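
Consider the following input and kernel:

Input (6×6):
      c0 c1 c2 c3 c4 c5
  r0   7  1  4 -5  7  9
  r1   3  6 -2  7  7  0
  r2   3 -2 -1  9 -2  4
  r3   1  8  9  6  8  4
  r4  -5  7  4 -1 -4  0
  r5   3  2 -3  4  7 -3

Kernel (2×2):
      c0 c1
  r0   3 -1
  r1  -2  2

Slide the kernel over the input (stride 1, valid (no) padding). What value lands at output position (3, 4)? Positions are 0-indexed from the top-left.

28

The receptive field on the input at this output position is [8 4 / -4 0]. Elementwise product with the kernel and sum: 8·3 + 4·-1 + -4·-2 + 0·2.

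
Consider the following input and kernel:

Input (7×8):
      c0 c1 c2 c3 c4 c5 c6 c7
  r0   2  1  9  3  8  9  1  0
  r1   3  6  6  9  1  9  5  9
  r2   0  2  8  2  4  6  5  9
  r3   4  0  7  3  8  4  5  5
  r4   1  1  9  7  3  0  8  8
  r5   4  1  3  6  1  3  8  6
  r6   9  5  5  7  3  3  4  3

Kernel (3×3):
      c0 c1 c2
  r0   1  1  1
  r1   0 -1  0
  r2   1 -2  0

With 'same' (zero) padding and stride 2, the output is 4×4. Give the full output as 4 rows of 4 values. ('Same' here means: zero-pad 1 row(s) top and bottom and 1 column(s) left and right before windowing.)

-8 -15 -1 -2
1 -1 2 12
-5 -4 16 -7
-4 5 7 13

Output[0,0]: The receptive field on the zero-padded input at this output position is [0 0 0 / 0 2 1 / 0 3 6]. Elementwise product with the kernel and sum: 0·1 + 0·1 + 0·1 + 2·-1 + 0·1 + 3·-2.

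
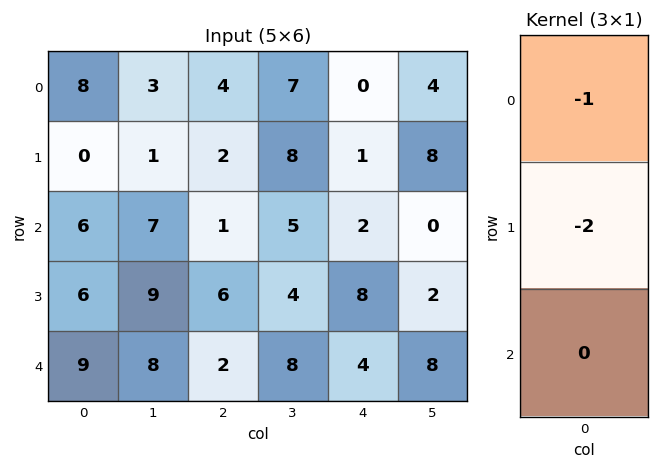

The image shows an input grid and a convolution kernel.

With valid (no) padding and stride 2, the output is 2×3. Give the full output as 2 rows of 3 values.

Output[0,0]: The receptive field on the input at this output position is [8 / 0 / 6]. Elementwise product with the kernel and sum: 8·-1 + 0·-2.
Output[0,1]: The receptive field on the input at this output position is [4 / 2 / 1]. Elementwise product with the kernel and sum: 4·-1 + 2·-2.

-8 -8 -2
-18 -13 -18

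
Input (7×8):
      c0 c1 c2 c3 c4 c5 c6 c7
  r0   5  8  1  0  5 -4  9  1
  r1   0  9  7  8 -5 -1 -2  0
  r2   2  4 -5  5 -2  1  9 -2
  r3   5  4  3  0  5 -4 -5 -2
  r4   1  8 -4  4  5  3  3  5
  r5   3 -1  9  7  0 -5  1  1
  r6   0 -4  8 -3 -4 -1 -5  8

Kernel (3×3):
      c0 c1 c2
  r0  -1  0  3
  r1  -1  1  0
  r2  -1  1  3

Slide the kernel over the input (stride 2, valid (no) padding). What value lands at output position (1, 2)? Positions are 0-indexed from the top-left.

The receptive field on the input at this output position is [-2 1 9 / 5 -4 -5 / 5 3 3]. Elementwise product with the kernel and sum: -2·-1 + 9·3 + 5·-1 + -4·1 + 5·-1 + 3·1 + 3·3.

27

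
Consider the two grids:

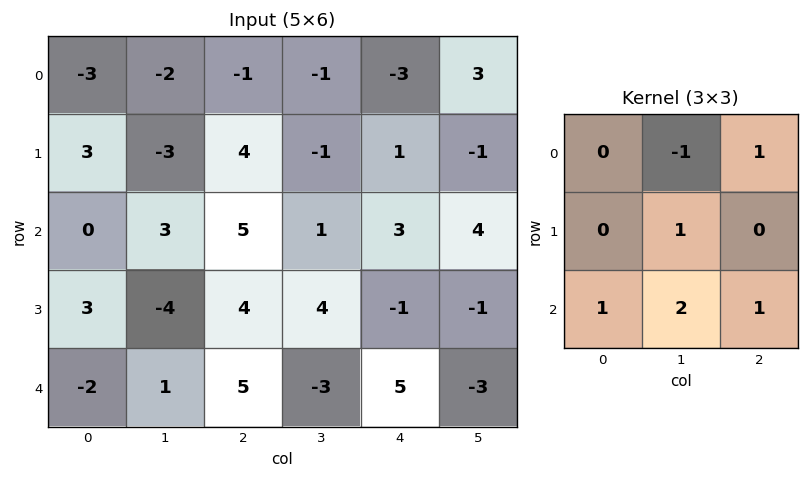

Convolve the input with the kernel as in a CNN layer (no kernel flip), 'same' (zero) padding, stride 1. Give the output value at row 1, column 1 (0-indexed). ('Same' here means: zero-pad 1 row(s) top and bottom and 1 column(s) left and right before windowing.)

The receptive field on the zero-padded input at this output position is [-3 -2 -1 / 3 -3 4 / 0 3 5]. Elementwise product with the kernel and sum: -2·-1 + -1·1 + -3·1 + 0·1 + 3·2 + 5·1.

9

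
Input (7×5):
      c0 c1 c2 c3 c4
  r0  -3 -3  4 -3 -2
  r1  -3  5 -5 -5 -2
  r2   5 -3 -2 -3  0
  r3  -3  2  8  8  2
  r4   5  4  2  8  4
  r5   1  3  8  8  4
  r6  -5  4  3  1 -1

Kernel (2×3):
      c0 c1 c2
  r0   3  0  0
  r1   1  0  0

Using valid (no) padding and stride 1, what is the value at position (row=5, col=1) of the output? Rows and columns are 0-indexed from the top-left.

13

The receptive field on the input at this output position is [3 8 8 / 4 3 1]. Elementwise product with the kernel and sum: 3·3 + 4·1.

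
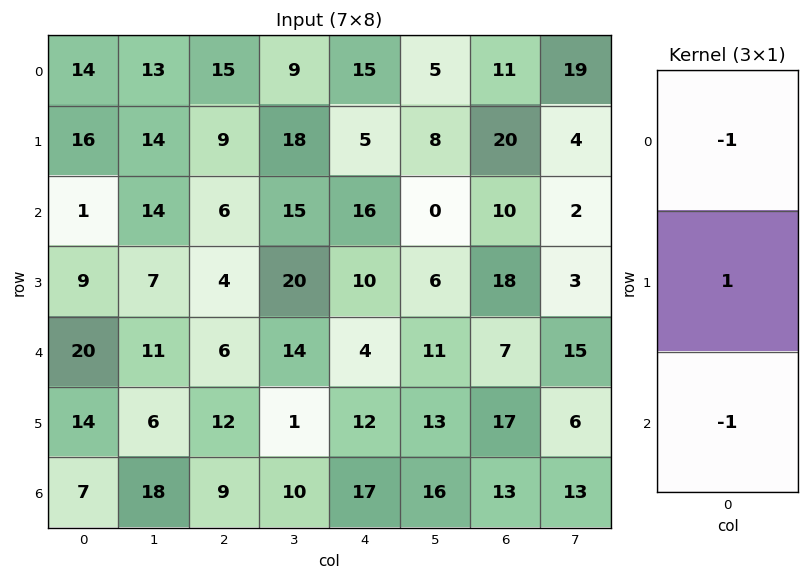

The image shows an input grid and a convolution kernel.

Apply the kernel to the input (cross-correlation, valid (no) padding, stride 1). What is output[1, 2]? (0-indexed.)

-7

The receptive field on the input at this output position is [9 / 6 / 4]. Elementwise product with the kernel and sum: 9·-1 + 6·1 + 4·-1.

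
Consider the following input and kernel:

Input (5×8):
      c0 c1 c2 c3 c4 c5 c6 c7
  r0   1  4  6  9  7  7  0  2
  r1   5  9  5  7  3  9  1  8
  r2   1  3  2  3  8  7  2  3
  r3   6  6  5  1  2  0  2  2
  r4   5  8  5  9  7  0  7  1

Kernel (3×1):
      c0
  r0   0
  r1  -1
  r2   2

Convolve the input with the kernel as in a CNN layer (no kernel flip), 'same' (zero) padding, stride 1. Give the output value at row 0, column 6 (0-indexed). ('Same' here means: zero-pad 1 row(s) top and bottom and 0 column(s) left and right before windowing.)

The receptive field on the zero-padded input at this output position is [0 / 0 / 1]. Elementwise product with the kernel and sum: 0·-1 + 1·2.

2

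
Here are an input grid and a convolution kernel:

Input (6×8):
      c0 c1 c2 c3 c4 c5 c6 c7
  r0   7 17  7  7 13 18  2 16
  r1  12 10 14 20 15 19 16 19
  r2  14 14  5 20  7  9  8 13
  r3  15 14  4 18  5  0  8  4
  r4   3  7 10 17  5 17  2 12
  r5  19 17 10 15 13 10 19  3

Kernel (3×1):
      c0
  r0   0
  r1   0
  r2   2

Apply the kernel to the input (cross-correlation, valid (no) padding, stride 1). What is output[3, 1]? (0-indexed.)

34

The receptive field on the input at this output position is [14 / 7 / 17]. Elementwise product with the kernel and sum: 17·2.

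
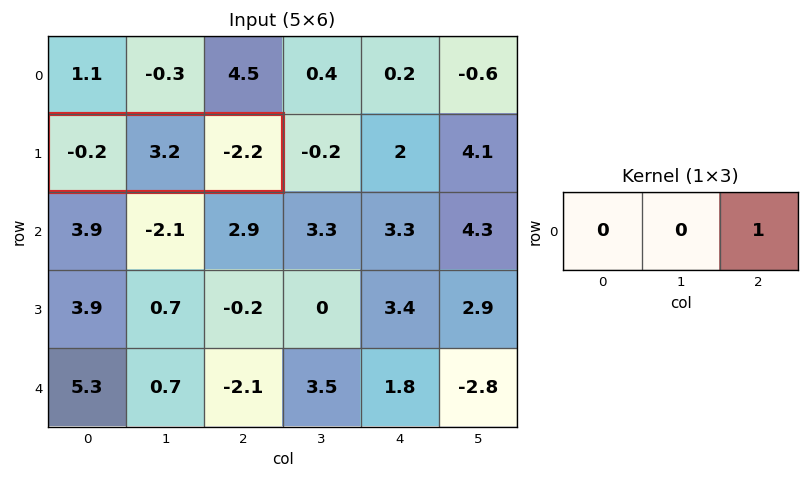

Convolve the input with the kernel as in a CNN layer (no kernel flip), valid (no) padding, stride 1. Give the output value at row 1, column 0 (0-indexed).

The receptive field on the input at this output position is [-0.2 3.2 -2.2]. Elementwise product with the kernel and sum: -2.2·1.

-2.2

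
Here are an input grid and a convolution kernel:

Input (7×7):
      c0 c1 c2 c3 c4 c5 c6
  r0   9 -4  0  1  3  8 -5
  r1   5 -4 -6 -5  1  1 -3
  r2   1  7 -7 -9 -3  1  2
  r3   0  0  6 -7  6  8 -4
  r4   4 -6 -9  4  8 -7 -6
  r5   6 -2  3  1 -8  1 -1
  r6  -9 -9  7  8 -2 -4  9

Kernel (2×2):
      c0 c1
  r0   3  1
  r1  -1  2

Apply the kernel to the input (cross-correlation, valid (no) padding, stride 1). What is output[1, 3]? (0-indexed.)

-11

The receptive field on the input at this output position is [-5 1 / -9 -3]. Elementwise product with the kernel and sum: -5·3 + 1·1 + -9·-1 + -3·2.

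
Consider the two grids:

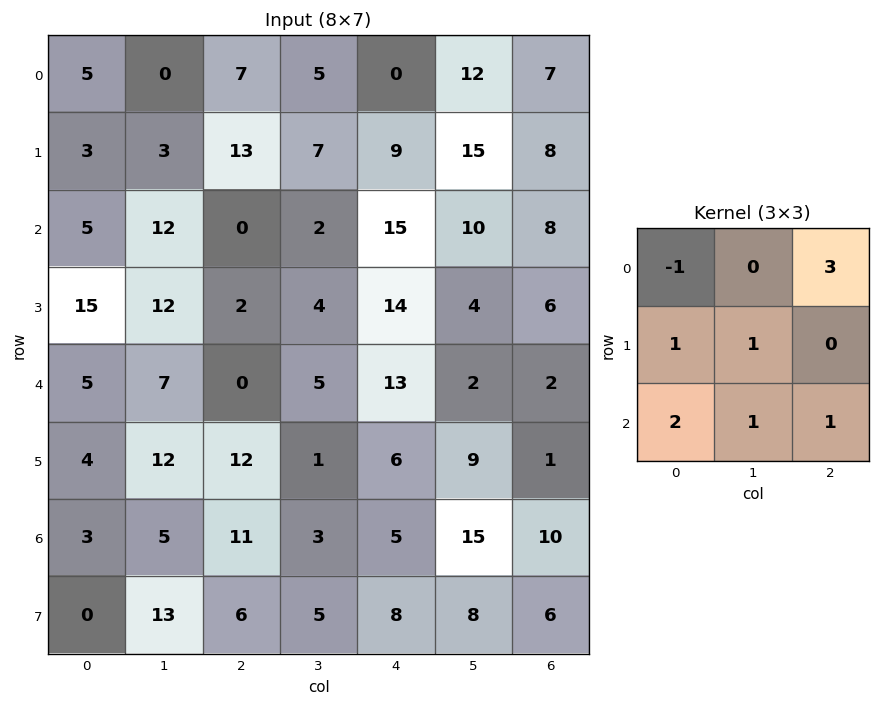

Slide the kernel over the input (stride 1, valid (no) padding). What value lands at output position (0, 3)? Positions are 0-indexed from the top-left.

76

The receptive field on the input at this output position is [5 0 12 / 7 9 15 / 2 15 10]. Elementwise product with the kernel and sum: 5·-1 + 12·3 + 7·1 + 9·1 + 2·2 + 15·1 + 10·1.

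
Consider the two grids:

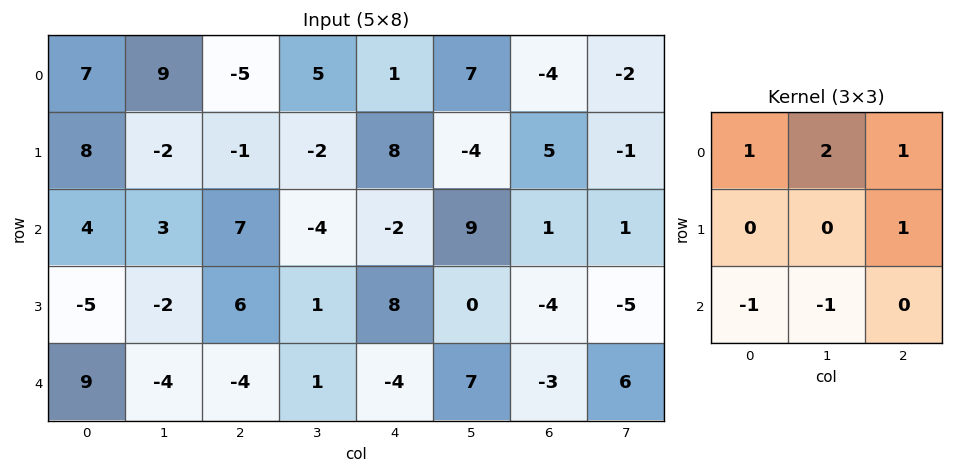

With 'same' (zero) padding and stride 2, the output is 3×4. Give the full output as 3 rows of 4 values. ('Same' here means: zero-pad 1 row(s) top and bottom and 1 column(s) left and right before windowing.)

Output[0,0]: The receptive field on the zero-padded input at this output position is [0 0 0 / 0 7 9 / 0 8 -2]. Elementwise product with the kernel and sum: 0·1 + 0·2 + 0·1 + 9·1 + 0·-1 + 8·-1.
Output[0,1]: The receptive field on the zero-padded input at this output position is [0 0 0 / 9 -5 5 / -2 -1 -2]. Elementwise product with the kernel and sum: 0·1 + 0·2 + 0·1 + 5·1 + -2·-1 + -1·-1.

1 8 1 -3
22 -14 10 10
-16 12 24 -7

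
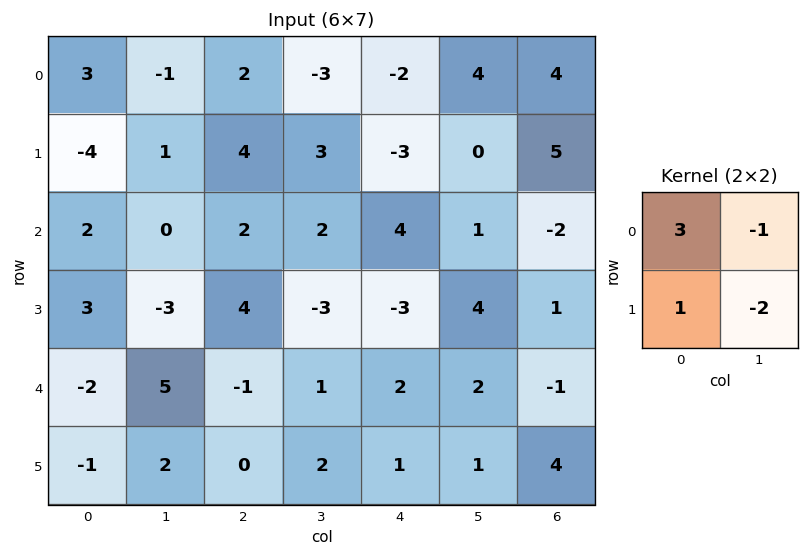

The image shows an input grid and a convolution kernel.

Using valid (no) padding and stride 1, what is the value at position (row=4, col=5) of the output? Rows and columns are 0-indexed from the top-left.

0

The receptive field on the input at this output position is [2 -1 / 1 4]. Elementwise product with the kernel and sum: 2·3 + -1·-1 + 1·1 + 4·-2.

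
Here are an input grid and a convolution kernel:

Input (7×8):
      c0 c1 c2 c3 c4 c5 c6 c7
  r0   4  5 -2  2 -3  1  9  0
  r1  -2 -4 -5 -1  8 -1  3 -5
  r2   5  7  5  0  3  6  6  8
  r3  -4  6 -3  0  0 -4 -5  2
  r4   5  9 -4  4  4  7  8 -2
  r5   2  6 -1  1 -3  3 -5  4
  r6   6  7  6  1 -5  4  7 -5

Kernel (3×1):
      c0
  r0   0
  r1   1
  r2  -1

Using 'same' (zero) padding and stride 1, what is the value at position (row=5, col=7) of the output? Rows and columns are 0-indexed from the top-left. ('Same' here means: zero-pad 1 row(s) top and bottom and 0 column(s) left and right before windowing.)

9

The receptive field on the zero-padded input at this output position is [-2 / 4 / -5]. Elementwise product with the kernel and sum: 4·1 + -5·-1.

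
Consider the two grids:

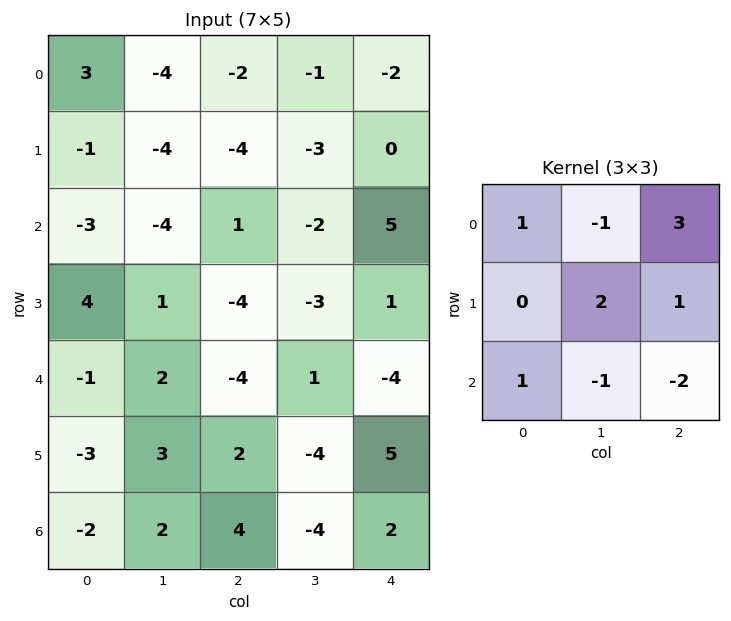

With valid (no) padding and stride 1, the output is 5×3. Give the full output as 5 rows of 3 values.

-12 -17 -20
-5 2 -3
7 -18 16
-19 -2 -4
-19 15 -16

Output[0,0]: The receptive field on the input at this output position is [3 -4 -2 / -1 -4 -4 / -3 -4 1]. Elementwise product with the kernel and sum: 3·1 + -4·-1 + -2·3 + -4·2 + -4·1 + -3·1 + -4·-1 + 1·-2.
Output[0,1]: The receptive field on the input at this output position is [-4 -2 -1 / -4 -4 -3 / -4 1 -2]. Elementwise product with the kernel and sum: -4·1 + -2·-1 + -1·3 + -4·2 + -3·1 + -4·1 + 1·-1 + -2·-2.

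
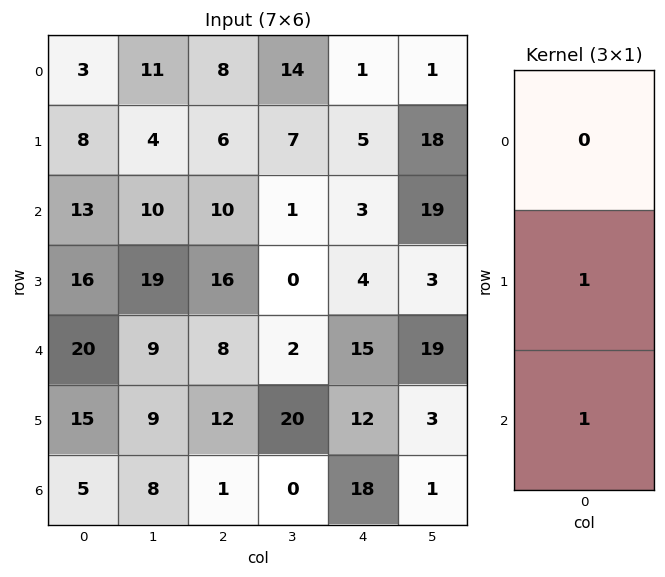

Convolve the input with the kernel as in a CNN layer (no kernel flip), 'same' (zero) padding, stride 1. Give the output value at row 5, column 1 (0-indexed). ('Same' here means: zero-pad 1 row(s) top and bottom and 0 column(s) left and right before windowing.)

17

The receptive field on the zero-padded input at this output position is [9 / 9 / 8]. Elementwise product with the kernel and sum: 9·1 + 8·1.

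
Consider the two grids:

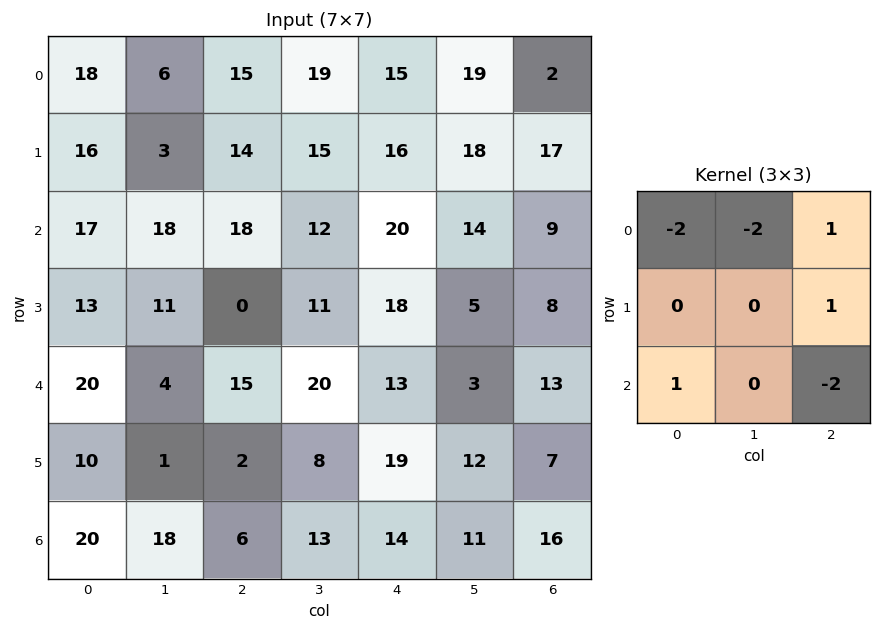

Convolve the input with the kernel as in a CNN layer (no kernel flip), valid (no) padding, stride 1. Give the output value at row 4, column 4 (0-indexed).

The receptive field on the input at this output position is [13 3 13 / 19 12 7 / 14 11 16]. Elementwise product with the kernel and sum: 13·-2 + 3·-2 + 13·1 + 7·1 + 14·1 + 16·-2.

-30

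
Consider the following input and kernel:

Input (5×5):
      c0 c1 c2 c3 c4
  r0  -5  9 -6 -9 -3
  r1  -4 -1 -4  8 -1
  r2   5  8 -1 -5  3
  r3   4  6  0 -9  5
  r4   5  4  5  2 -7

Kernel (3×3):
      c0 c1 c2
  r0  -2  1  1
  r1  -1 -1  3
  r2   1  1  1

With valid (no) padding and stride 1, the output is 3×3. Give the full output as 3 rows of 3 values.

18 -2 -10
-3 -19 26
1 -44 24

Output[0,0]: The receptive field on the input at this output position is [-5 9 -6 / -4 -1 -4 / 5 8 -1]. Elementwise product with the kernel and sum: -5·-2 + 9·1 + -6·1 + -4·-1 + -1·-1 + -4·3 + 5·1 + 8·1 + -1·1.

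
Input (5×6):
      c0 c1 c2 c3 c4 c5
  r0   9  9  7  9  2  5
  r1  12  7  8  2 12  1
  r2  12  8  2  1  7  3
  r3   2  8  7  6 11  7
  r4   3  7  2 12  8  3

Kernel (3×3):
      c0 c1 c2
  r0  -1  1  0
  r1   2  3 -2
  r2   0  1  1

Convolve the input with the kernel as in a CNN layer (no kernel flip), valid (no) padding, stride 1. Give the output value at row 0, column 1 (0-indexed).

The receptive field on the input at this output position is [9 7 9 / 7 8 2 / 8 2 1]. Elementwise product with the kernel and sum: 9·-1 + 7·1 + 7·2 + 8·3 + 2·-2 + 2·1 + 1·1.

35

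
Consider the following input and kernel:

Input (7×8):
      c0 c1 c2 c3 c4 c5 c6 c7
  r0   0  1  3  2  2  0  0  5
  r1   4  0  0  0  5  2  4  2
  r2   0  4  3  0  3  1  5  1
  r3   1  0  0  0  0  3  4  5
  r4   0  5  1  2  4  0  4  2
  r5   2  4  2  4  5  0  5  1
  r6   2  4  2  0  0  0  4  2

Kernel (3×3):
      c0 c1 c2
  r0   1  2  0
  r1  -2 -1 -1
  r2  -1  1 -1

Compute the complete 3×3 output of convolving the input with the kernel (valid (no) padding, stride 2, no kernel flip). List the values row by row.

-5 -4 -21
10 0 -10
0 -10 -15

Output[0,0]: The receptive field on the input at this output position is [0 1 3 / 4 0 0 / 0 4 3]. Elementwise product with the kernel and sum: 0·1 + 1·2 + 4·-2 + 0·-1 + 0·-1 + 0·-1 + 4·1 + 3·-1.
Output[0,1]: The receptive field on the input at this output position is [3 2 2 / 0 0 5 / 3 0 3]. Elementwise product with the kernel and sum: 3·1 + 2·2 + 0·-2 + 0·-1 + 5·-1 + 3·-1 + 0·1 + 3·-1.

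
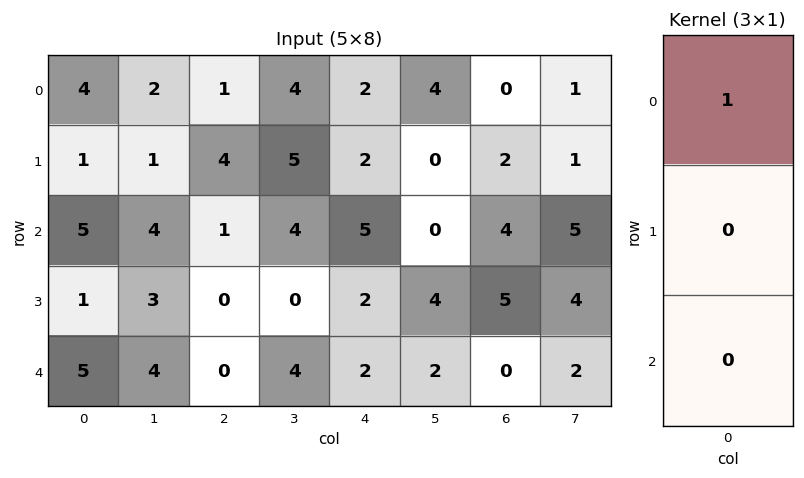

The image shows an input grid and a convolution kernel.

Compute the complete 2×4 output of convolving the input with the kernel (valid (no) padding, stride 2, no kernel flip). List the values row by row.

Output[0,0]: The receptive field on the input at this output position is [4 / 1 / 5]. Elementwise product with the kernel and sum: 4·1.
Output[0,1]: The receptive field on the input at this output position is [1 / 4 / 1]. Elementwise product with the kernel and sum: 1·1.

4 1 2 0
5 1 5 4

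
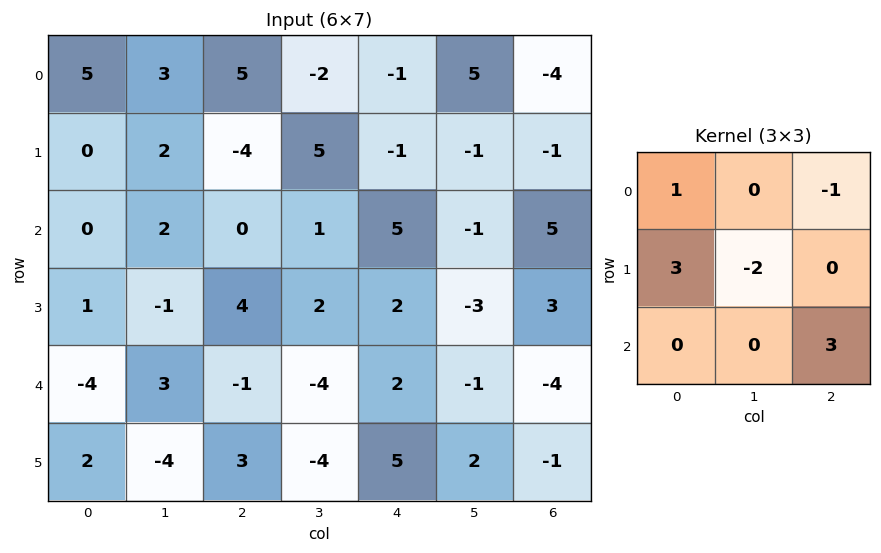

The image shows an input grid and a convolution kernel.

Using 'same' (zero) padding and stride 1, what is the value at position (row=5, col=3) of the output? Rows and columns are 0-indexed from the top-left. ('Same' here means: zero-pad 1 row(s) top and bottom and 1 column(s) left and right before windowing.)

The receptive field on the zero-padded input at this output position is [-1 -4 2 / 3 -4 5 / 0 0 0]. Elementwise product with the kernel and sum: -1·1 + 2·-1 + 3·3 + -4·-2 + 0·3.

14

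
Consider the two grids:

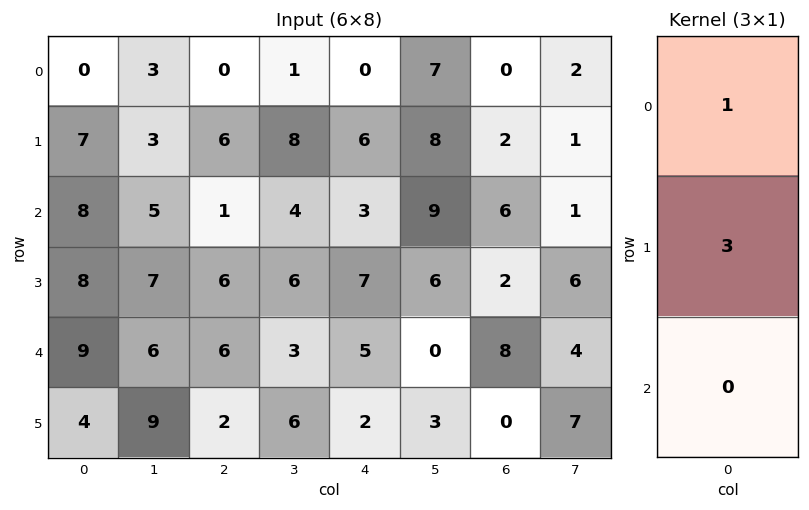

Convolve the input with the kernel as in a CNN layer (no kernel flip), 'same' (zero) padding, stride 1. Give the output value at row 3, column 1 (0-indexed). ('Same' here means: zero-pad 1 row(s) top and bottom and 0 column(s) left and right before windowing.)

The receptive field on the zero-padded input at this output position is [5 / 7 / 6]. Elementwise product with the kernel and sum: 5·1 + 7·3.

26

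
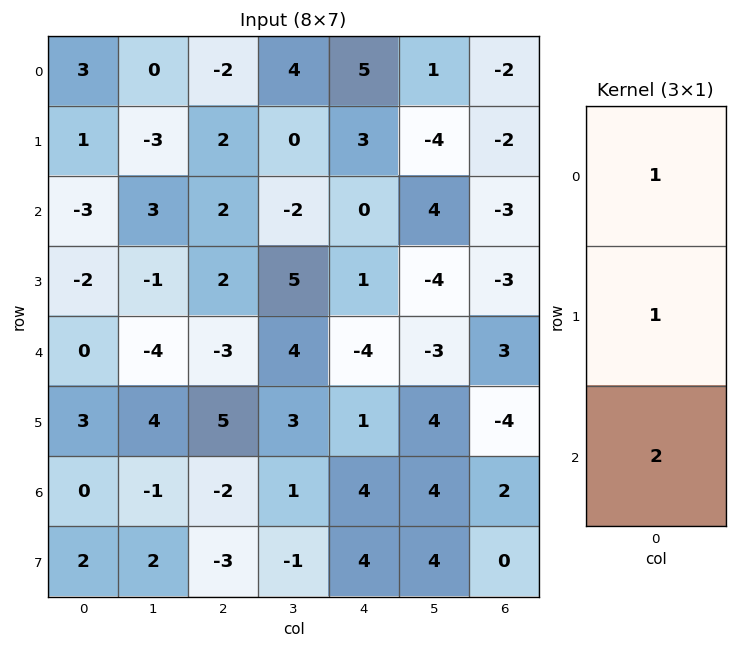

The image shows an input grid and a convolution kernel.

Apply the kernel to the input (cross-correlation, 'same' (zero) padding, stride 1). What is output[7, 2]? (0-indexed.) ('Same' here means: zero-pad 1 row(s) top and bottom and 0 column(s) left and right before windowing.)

The receptive field on the zero-padded input at this output position is [-2 / -3 / 0]. Elementwise product with the kernel and sum: -2·1 + -3·1 + 0·2.

-5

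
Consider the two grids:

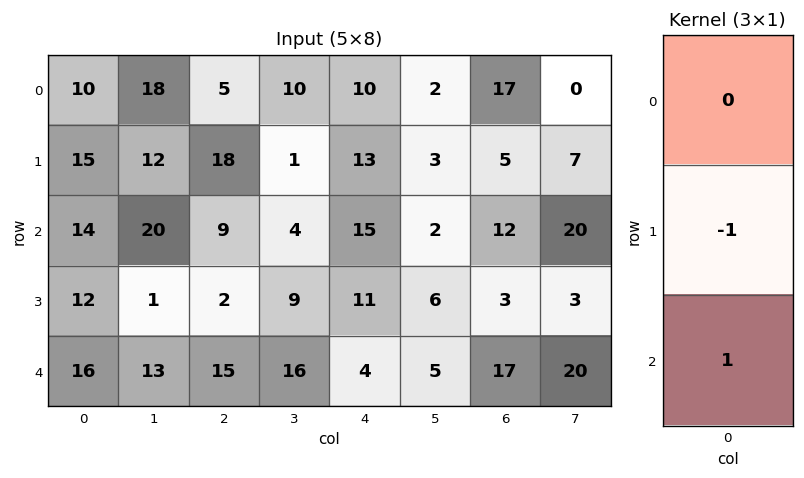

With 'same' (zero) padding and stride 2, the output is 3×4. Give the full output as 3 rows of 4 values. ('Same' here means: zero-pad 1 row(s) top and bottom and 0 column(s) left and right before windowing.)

Output[0,0]: The receptive field on the zero-padded input at this output position is [0 / 10 / 15]. Elementwise product with the kernel and sum: 10·-1 + 15·1.

5 13 3 -12
-2 -7 -4 -9
-16 -15 -4 -17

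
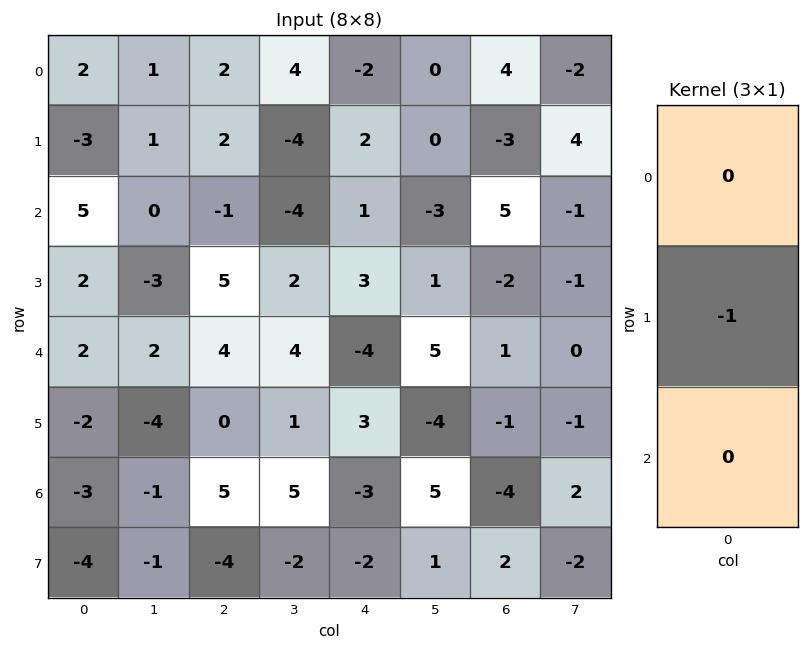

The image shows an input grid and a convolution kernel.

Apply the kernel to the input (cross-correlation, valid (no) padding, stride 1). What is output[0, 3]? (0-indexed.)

4

The receptive field on the input at this output position is [4 / -4 / -4]. Elementwise product with the kernel and sum: -4·-1.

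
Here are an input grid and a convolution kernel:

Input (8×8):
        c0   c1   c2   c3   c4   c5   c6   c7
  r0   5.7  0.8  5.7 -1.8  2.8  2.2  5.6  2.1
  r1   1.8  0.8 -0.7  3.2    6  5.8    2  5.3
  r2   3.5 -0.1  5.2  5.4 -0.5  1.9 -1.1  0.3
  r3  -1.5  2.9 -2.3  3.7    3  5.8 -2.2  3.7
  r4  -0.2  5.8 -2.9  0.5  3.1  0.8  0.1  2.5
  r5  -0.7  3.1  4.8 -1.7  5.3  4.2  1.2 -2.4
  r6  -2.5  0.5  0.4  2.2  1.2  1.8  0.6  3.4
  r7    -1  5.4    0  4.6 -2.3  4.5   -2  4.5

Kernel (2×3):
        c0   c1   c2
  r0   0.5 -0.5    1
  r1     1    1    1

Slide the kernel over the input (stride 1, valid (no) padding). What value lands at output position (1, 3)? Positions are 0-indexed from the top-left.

The receptive field on the input at this output position is [3.2 6 5.8 / 5.4 -0.5 1.9]. Elementwise product with the kernel and sum: 3.2·0.5 + 6·-0.5 + 5.8·1 + 5.4·1 + -0.5·1 + 1.9·1.

11.2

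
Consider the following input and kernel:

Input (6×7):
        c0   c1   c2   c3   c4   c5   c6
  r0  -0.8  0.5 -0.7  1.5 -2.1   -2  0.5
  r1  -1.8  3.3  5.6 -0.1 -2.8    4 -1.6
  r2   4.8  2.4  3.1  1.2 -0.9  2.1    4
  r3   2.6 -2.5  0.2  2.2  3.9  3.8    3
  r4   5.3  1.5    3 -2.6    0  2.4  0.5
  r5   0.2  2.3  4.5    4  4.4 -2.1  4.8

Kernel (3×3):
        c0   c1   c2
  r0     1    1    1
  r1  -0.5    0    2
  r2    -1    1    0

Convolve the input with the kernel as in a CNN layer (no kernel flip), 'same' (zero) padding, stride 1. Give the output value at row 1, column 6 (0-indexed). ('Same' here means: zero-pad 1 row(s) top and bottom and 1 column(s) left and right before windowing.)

-1.6

The receptive field on the zero-padded input at this output position is [-2 0.5 0 / 4 -1.6 0 / 2.1 4 0]. Elementwise product with the kernel and sum: -2·1 + 0.5·1 + 0·1 + 4·-0.5 + 0·2 + 2.1·-1 + 4·1.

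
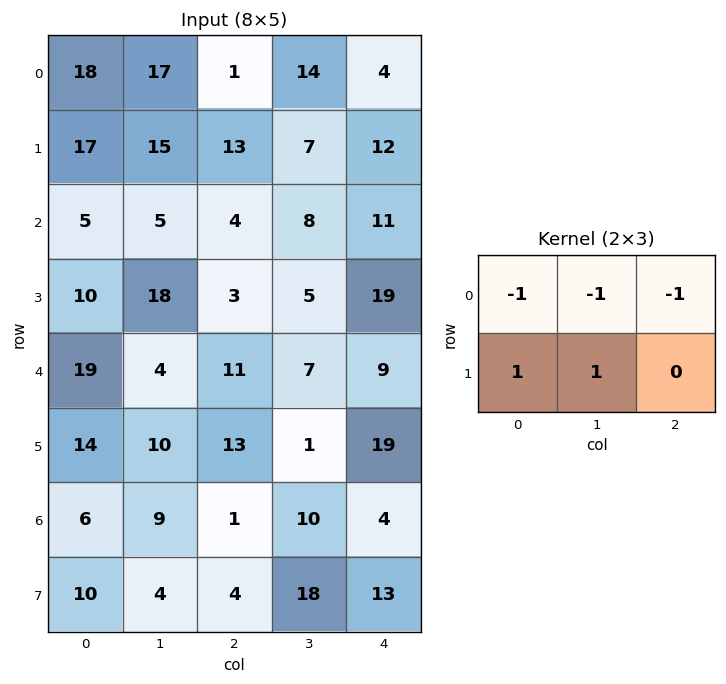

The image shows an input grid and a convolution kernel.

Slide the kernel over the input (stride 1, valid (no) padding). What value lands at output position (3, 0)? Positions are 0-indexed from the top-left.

-8

The receptive field on the input at this output position is [10 18 3 / 19 4 11]. Elementwise product with the kernel and sum: 10·-1 + 18·-1 + 3·-1 + 19·1 + 4·1.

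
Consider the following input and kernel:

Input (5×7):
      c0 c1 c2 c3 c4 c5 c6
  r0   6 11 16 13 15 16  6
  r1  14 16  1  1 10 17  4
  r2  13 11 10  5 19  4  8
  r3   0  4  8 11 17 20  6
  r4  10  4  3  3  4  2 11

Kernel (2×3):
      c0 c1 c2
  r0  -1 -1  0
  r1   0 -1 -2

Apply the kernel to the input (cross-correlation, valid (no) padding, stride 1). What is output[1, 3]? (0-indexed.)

The receptive field on the input at this output position is [1 10 17 / 5 19 4]. Elementwise product with the kernel and sum: 1·-1 + 10·-1 + 19·-1 + 4·-2.

-38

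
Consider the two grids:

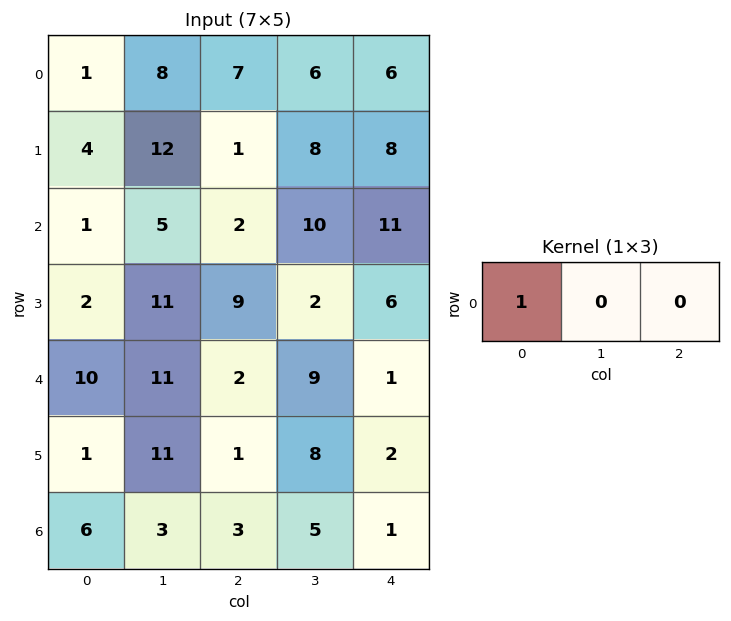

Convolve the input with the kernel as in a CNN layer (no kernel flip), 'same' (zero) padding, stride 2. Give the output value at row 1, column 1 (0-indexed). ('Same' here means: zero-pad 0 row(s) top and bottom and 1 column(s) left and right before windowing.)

The receptive field on the zero-padded input at this output position is [5 2 10]. Elementwise product with the kernel and sum: 5·1.

5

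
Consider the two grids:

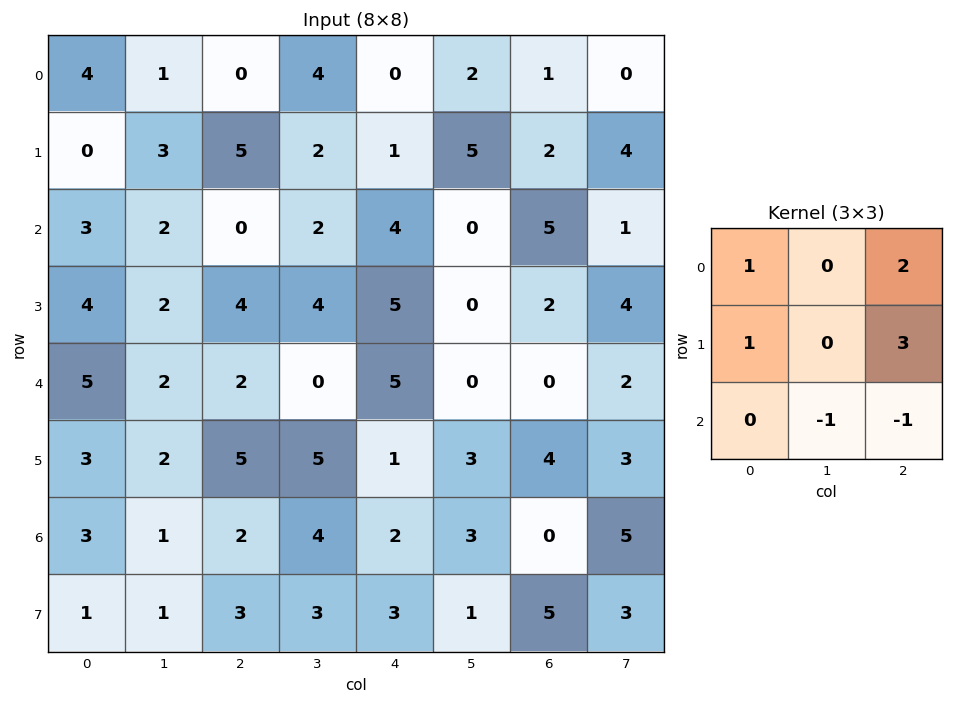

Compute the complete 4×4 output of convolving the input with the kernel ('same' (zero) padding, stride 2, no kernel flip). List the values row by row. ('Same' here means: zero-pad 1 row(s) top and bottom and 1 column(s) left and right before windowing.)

Output[0,0]: The receptive field on the zero-padded input at this output position is [0 0 0 / 0 4 1 / 0 0 3]. Elementwise product with the kernel and sum: 0·1 + 0·2 + 0·1 + 1·3 + 0·-1 + 3·-1.
Output[0,1]: The receptive field on the zero-padded input at this output position is [0 0 0 / 1 0 4 / 3 5 2]. Elementwise product with the kernel and sum: 0·1 + 0·2 + 1·1 + 4·3 + 5·-1 + 2·-1.

0 6 4 -4
6 7 9 10
5 2 0 7
5 19 20 19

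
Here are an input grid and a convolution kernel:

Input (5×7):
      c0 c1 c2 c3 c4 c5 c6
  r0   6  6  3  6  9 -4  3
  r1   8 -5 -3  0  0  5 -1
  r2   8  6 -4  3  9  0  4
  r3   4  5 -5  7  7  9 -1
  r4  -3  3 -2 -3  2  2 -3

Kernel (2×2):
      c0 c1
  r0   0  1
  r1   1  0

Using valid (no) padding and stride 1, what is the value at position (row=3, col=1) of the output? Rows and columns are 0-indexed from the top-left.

-2

The receptive field on the input at this output position is [5 -5 / 3 -2]. Elementwise product with the kernel and sum: -5·1 + 3·1.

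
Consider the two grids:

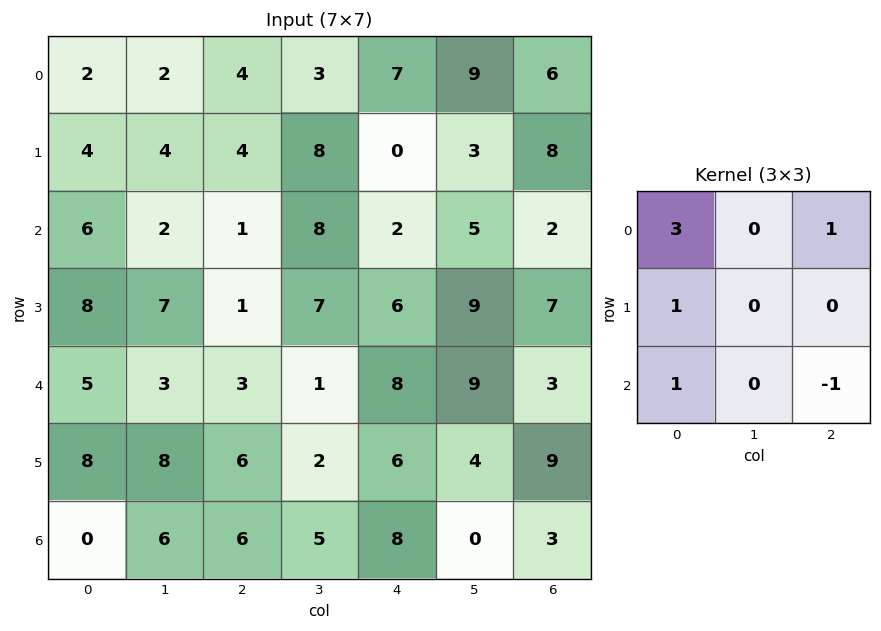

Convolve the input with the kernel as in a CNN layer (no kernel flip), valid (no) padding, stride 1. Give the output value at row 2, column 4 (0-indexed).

The receptive field on the input at this output position is [2 5 2 / 6 9 7 / 8 9 3]. Elementwise product with the kernel and sum: 2·3 + 2·1 + 6·1 + 8·1 + 3·-1.

19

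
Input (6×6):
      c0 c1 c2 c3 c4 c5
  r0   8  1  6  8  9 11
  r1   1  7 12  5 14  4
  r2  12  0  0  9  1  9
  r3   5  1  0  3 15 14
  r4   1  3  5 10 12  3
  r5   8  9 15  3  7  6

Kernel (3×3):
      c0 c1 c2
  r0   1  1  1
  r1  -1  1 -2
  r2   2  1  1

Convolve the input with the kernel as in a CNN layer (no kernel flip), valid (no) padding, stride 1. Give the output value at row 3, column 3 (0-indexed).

47

The receptive field on the input at this output position is [3 15 14 / 10 12 3 / 3 7 6]. Elementwise product with the kernel and sum: 3·1 + 15·1 + 14·1 + 10·-1 + 12·1 + 3·-2 + 3·2 + 7·1 + 6·1.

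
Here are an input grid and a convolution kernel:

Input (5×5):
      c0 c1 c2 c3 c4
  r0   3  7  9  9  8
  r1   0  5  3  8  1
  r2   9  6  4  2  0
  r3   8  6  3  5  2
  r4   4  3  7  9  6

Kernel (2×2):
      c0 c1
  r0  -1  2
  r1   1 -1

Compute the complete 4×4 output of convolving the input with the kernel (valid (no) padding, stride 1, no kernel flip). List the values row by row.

Output[0,0]: The receptive field on the input at this output position is [3 7 / 0 5]. Elementwise product with the kernel and sum: 3·-1 + 7·2 + 0·1 + 5·-1.

6 13 4 14
13 3 15 -4
5 5 -2 1
5 -4 5 2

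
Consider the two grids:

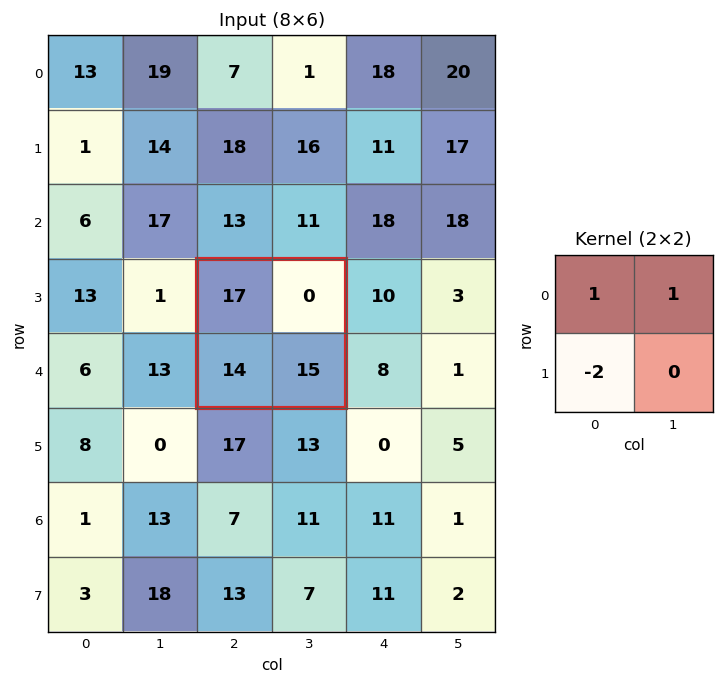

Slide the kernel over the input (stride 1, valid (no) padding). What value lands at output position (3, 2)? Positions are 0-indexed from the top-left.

The receptive field on the input at this output position is [17 0 / 14 15]. Elementwise product with the kernel and sum: 17·1 + 0·1 + 14·-2.

-11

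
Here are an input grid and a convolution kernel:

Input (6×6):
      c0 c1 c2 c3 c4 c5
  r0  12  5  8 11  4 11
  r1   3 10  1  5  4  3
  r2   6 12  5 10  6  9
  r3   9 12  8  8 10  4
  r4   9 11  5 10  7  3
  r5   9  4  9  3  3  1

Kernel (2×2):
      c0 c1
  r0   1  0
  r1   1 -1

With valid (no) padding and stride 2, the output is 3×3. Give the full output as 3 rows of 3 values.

5 4 5
3 5 12
14 11 9

Output[0,0]: The receptive field on the input at this output position is [12 5 / 3 10]. Elementwise product with the kernel and sum: 12·1 + 3·1 + 10·-1.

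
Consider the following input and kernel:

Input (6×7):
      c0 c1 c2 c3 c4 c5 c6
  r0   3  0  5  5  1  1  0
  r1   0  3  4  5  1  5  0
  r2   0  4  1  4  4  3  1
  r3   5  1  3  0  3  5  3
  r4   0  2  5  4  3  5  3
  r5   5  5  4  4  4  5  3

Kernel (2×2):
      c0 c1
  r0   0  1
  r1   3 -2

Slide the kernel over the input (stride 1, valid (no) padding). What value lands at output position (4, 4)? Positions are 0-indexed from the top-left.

7

The receptive field on the input at this output position is [3 5 / 4 5]. Elementwise product with the kernel and sum: 5·1 + 4·3 + 5·-2.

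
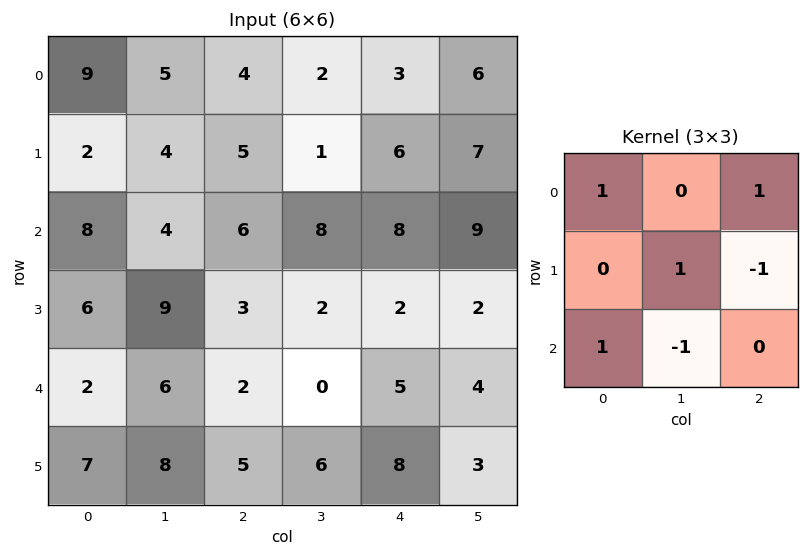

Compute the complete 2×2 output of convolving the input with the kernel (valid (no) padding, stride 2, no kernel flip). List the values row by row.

Output[0,0]: The receptive field on the input at this output position is [9 5 4 / 2 4 5 / 8 4 6]. Elementwise product with the kernel and sum: 9·1 + 4·1 + 4·1 + 5·-1 + 8·1 + 4·-1.
Output[0,1]: The receptive field on the input at this output position is [4 2 3 / 5 1 6 / 6 8 8]. Elementwise product with the kernel and sum: 4·1 + 3·1 + 1·1 + 6·-1 + 6·1 + 8·-1.

16 0
16 16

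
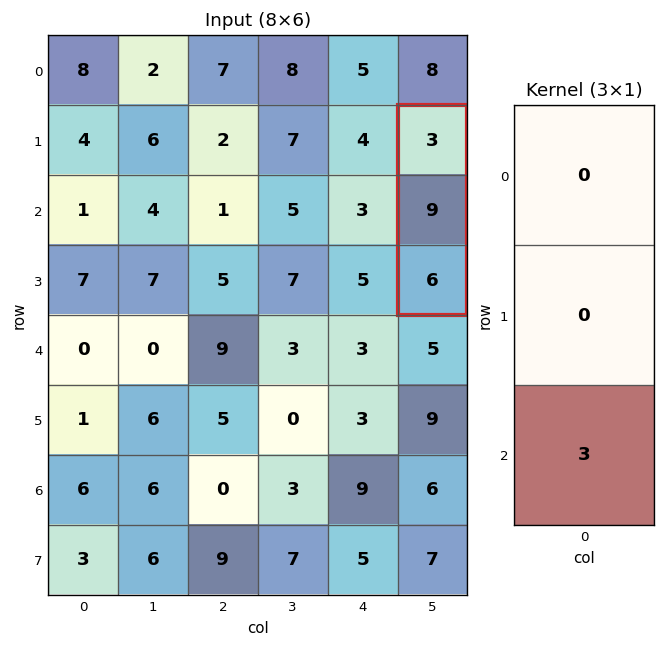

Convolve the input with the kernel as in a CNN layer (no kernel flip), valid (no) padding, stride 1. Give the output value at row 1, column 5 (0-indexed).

18

The receptive field on the input at this output position is [3 / 9 / 6]. Elementwise product with the kernel and sum: 6·3.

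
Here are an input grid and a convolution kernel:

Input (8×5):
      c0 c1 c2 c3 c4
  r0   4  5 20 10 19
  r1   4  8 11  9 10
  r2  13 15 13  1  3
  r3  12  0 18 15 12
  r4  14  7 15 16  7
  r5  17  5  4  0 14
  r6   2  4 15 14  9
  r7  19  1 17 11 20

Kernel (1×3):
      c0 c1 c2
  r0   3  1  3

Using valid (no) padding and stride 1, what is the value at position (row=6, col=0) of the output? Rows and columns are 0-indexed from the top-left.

55

The receptive field on the input at this output position is [2 4 15]. Elementwise product with the kernel and sum: 2·3 + 4·1 + 15·3.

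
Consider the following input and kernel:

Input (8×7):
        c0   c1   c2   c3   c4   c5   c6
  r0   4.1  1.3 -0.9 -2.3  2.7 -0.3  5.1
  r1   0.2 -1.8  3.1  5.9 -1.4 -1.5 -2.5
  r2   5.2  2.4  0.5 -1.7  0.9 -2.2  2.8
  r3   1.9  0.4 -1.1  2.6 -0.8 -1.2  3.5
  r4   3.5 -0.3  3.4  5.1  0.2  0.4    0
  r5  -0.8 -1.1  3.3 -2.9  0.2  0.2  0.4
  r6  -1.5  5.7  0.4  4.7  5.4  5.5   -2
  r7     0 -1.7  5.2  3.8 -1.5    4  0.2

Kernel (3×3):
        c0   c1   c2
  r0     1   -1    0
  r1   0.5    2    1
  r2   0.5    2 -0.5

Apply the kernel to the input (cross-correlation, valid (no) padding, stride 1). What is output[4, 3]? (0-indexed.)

The receptive field on the input at this output position is [5.1 0.2 0.4 / -2.9 0.2 0.2 / 4.7 5.4 5.5]. Elementwise product with the kernel and sum: 5.1·1 + 0.2·-1 + -2.9·0.5 + 0.2·2 + 0.2·1 + 4.7·0.5 + 5.4·2 + 5.5·-0.5.

14.45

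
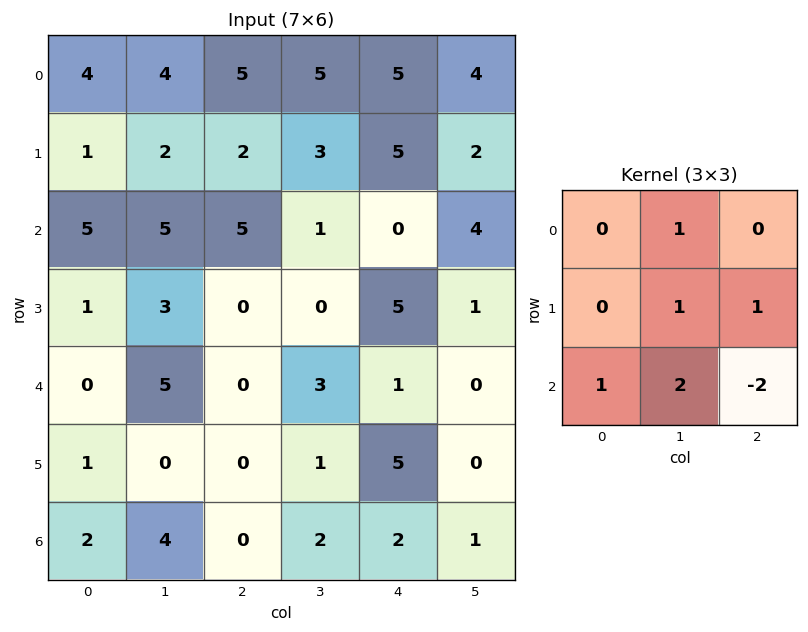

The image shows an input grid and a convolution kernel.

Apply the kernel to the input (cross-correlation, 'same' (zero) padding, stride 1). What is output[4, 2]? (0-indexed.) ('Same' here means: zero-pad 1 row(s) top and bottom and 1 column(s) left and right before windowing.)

The receptive field on the zero-padded input at this output position is [3 0 0 / 5 0 3 / 0 0 1]. Elementwise product with the kernel and sum: 0·1 + 0·1 + 3·1 + 0·1 + 0·2 + 1·-2.

1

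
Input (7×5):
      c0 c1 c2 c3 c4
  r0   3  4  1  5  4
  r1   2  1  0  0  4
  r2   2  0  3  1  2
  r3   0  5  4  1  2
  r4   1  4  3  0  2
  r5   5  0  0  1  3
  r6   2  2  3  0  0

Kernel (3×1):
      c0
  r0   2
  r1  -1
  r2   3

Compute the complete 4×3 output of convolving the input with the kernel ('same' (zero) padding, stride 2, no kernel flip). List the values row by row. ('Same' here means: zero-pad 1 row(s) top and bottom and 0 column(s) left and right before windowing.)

Output[0,0]: The receptive field on the zero-padded input at this output position is [0 / 3 / 2]. Elementwise product with the kernel and sum: 0·2 + 3·-1 + 2·3.

3 -1 8
2 9 12
14 5 11
8 -3 6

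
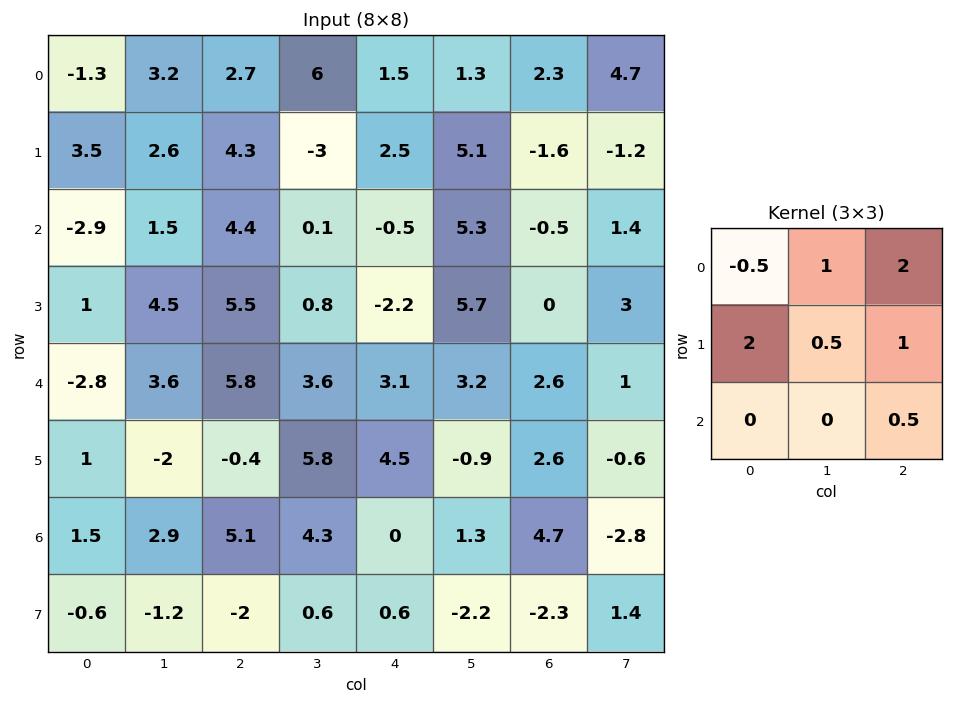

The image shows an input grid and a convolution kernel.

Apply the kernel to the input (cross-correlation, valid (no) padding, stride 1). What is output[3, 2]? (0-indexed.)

12.4

The receptive field on the input at this output position is [5.5 0.8 -2.2 / 5.8 3.6 3.1 / -0.4 5.8 4.5]. Elementwise product with the kernel and sum: 5.5·-0.5 + 0.8·1 + -2.2·2 + 5.8·2 + 3.6·0.5 + 3.1·1 + 4.5·0.5.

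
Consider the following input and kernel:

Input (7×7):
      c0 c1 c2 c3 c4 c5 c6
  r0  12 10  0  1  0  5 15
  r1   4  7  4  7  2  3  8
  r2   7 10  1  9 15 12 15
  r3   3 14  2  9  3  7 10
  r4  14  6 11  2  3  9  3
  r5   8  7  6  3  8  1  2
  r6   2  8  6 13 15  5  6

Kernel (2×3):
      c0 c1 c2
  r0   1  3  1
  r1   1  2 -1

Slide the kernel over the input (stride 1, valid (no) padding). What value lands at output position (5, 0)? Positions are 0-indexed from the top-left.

47

The receptive field on the input at this output position is [8 7 6 / 2 8 6]. Elementwise product with the kernel and sum: 8·1 + 7·3 + 6·1 + 2·1 + 8·2 + 6·-1.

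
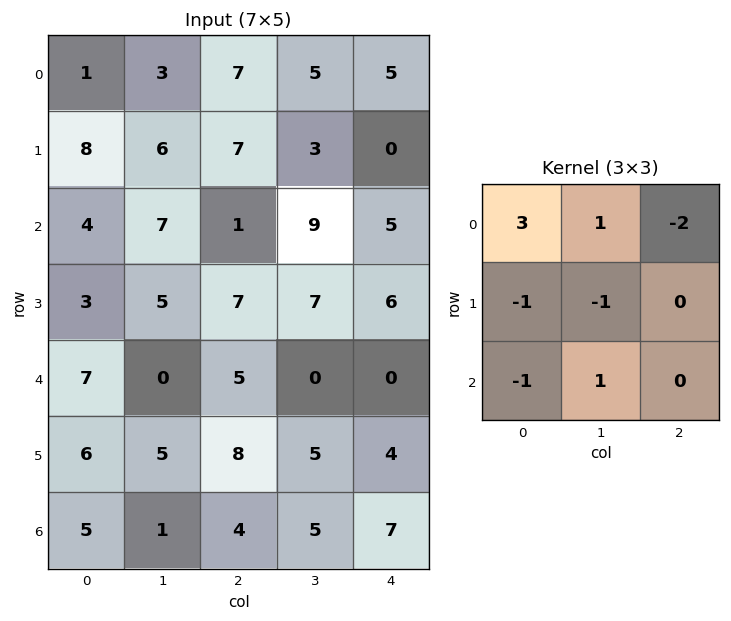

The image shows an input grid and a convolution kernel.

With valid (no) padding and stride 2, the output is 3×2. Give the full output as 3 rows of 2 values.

-19 14
2 -17
-4 3

Output[0,0]: The receptive field on the input at this output position is [1 3 7 / 8 6 7 / 4 7 1]. Elementwise product with the kernel and sum: 1·3 + 3·1 + 7·-2 + 8·-1 + 6·-1 + 4·-1 + 7·1.
Output[0,1]: The receptive field on the input at this output position is [7 5 5 / 7 3 0 / 1 9 5]. Elementwise product with the kernel and sum: 7·3 + 5·1 + 5·-2 + 7·-1 + 3·-1 + 1·-1 + 9·1.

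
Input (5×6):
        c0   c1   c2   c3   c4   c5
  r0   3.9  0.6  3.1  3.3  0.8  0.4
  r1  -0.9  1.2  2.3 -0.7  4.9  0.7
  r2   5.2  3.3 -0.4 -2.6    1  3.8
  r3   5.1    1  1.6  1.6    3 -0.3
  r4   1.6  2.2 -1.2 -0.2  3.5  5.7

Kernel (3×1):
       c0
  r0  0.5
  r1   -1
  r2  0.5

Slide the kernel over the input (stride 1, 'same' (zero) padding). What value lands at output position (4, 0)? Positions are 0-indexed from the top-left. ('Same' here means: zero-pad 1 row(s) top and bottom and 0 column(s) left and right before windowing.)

0.95

The receptive field on the zero-padded input at this output position is [5.1 / 1.6 / 0]. Elementwise product with the kernel and sum: 5.1·0.5 + 1.6·-1 + 0·0.5.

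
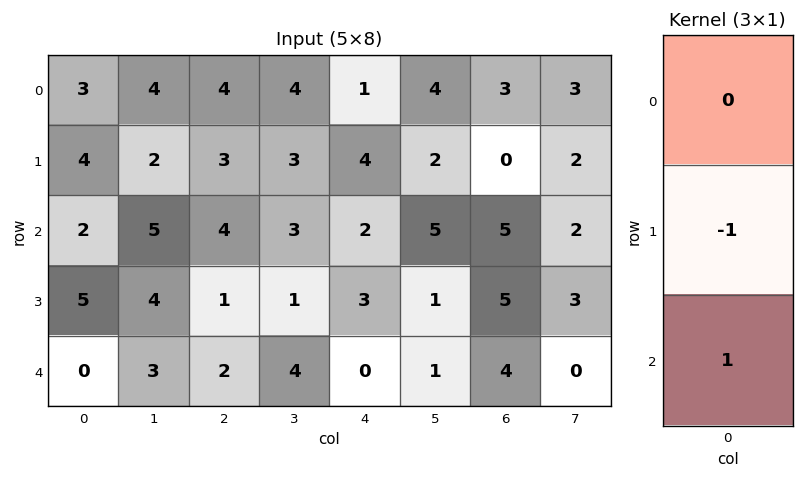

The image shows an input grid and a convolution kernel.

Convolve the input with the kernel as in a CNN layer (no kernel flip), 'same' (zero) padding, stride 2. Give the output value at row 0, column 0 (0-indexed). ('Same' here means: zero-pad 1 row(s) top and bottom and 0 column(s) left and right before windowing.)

1

The receptive field on the zero-padded input at this output position is [0 / 3 / 4]. Elementwise product with the kernel and sum: 3·-1 + 4·1.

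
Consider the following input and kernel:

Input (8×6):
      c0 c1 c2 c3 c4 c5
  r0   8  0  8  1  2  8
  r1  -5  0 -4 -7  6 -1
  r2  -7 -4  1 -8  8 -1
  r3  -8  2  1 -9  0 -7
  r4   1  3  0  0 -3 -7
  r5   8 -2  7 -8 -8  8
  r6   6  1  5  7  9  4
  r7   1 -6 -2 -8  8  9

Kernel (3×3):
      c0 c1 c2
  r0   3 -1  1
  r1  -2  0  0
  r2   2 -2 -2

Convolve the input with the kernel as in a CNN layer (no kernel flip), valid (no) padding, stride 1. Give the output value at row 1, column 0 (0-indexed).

The receptive field on the input at this output position is [-5 0 -4 / -7 -4 1 / -8 2 1]. Elementwise product with the kernel and sum: -5·3 + 0·-1 + -4·1 + -7·-2 + -8·2 + 2·-2 + 1·-2.

-27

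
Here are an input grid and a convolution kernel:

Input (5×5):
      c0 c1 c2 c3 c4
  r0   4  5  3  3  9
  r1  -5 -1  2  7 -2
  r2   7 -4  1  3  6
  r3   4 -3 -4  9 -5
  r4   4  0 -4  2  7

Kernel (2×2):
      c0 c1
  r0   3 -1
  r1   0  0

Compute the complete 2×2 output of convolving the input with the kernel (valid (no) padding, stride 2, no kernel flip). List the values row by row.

7 6
25 0

Output[0,0]: The receptive field on the input at this output position is [4 5 / -5 -1]. Elementwise product with the kernel and sum: 4·3 + 5·-1.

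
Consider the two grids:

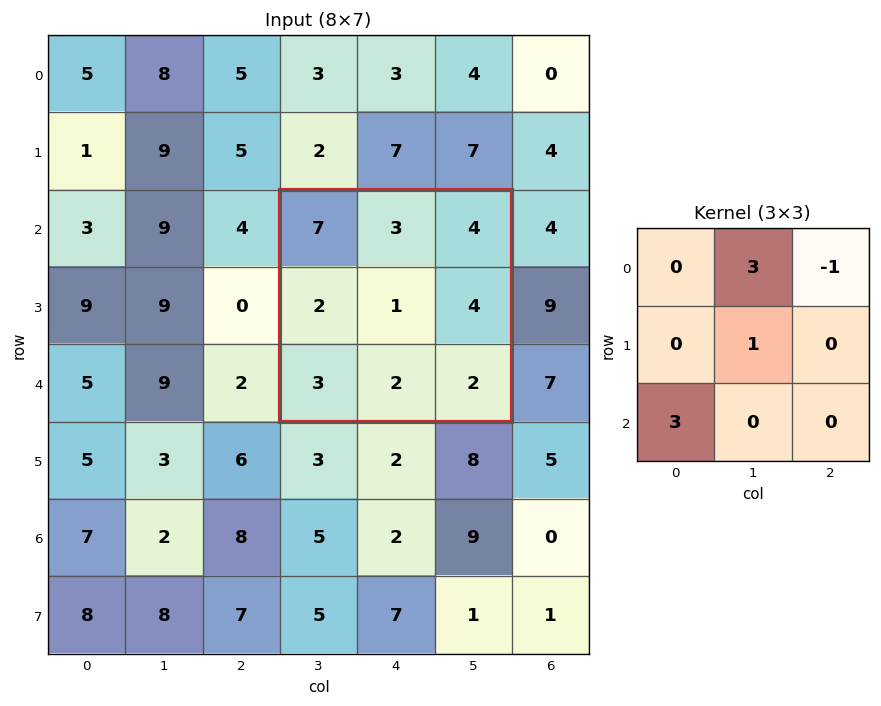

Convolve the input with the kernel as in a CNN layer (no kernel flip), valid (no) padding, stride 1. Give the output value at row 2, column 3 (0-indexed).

15

The receptive field on the input at this output position is [7 3 4 / 2 1 4 / 3 2 2]. Elementwise product with the kernel and sum: 3·3 + 4·-1 + 1·1 + 3·3.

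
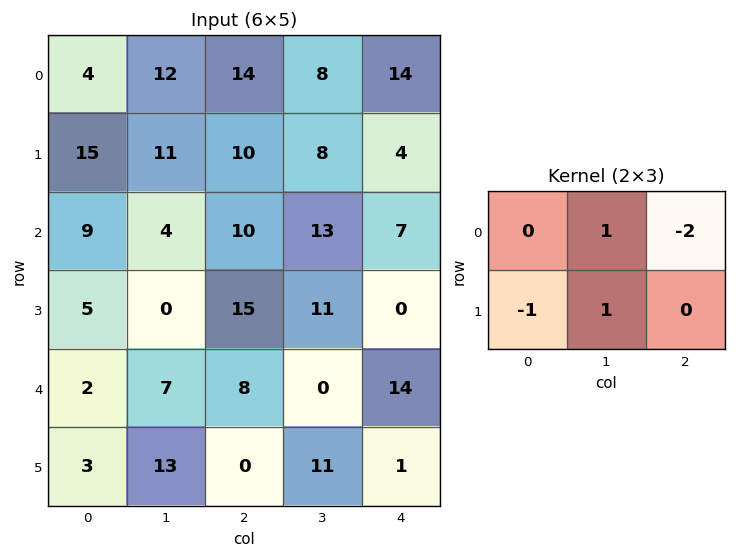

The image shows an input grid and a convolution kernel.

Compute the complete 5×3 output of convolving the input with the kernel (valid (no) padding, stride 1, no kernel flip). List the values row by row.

-20 -3 -22
-14 0 3
-21 -1 -5
-25 -6 3
1 -5 -17

Output[0,0]: The receptive field on the input at this output position is [4 12 14 / 15 11 10]. Elementwise product with the kernel and sum: 12·1 + 14·-2 + 15·-1 + 11·1.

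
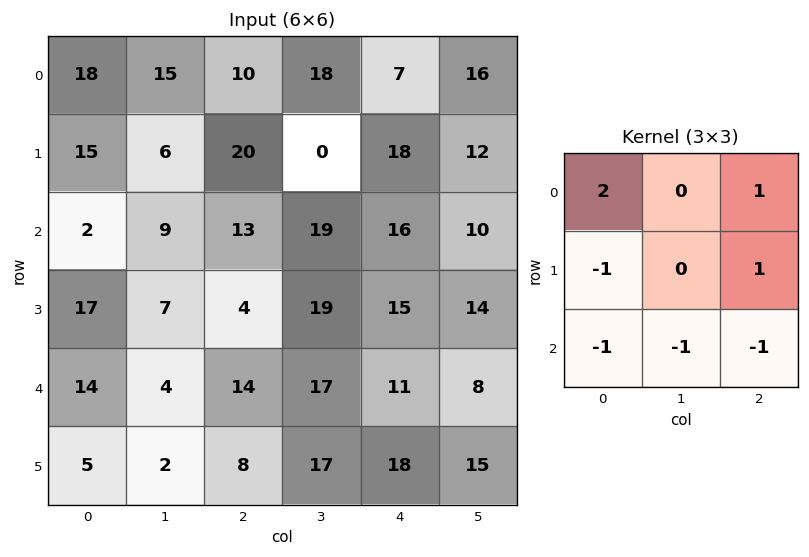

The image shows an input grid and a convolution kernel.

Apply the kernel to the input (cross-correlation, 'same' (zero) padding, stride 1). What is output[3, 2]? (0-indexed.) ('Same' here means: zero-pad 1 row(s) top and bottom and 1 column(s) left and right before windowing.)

The receptive field on the zero-padded input at this output position is [9 13 19 / 7 4 19 / 4 14 17]. Elementwise product with the kernel and sum: 9·2 + 19·1 + 7·-1 + 19·1 + 4·-1 + 14·-1 + 17·-1.

14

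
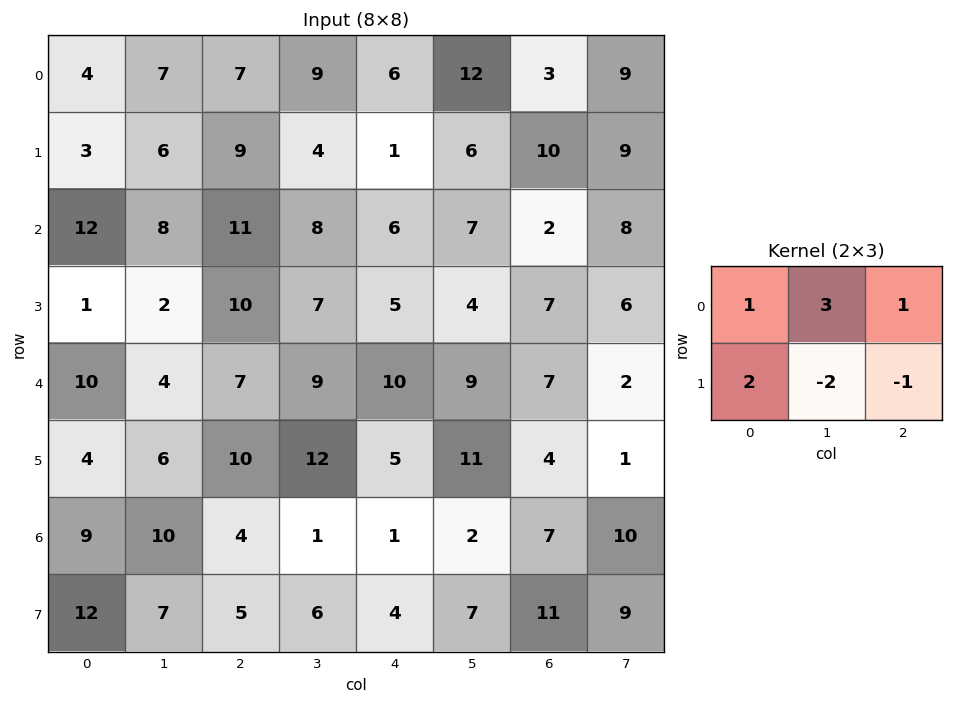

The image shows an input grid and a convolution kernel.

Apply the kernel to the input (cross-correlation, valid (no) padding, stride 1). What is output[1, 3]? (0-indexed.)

10

The receptive field on the input at this output position is [4 1 6 / 8 6 7]. Elementwise product with the kernel and sum: 4·1 + 1·3 + 6·1 + 8·2 + 6·-2 + 7·-1.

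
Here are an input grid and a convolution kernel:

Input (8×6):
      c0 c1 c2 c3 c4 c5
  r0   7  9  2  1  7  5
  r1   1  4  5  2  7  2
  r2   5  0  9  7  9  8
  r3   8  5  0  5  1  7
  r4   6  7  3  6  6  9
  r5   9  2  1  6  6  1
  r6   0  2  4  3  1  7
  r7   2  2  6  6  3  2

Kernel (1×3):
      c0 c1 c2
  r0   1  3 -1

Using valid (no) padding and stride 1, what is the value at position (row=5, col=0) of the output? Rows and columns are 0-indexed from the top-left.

14

The receptive field on the input at this output position is [9 2 1]. Elementwise product with the kernel and sum: 9·1 + 2·3 + 1·-1.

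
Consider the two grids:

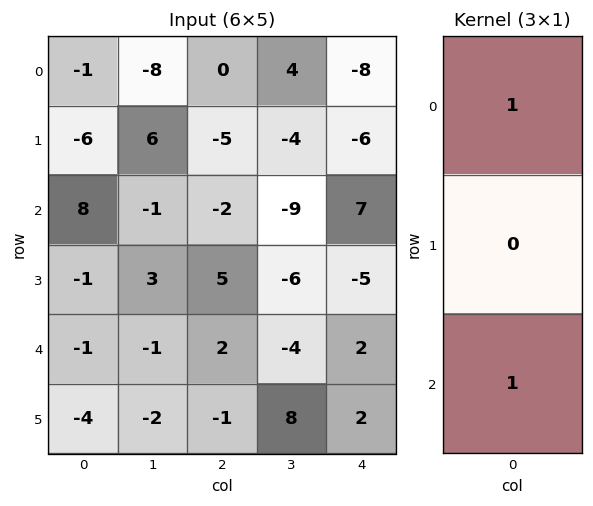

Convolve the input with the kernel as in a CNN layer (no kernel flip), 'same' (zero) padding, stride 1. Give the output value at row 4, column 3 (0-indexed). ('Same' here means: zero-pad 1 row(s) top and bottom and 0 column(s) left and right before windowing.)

2

The receptive field on the zero-padded input at this output position is [-6 / -4 / 8]. Elementwise product with the kernel and sum: -6·1 + 8·1.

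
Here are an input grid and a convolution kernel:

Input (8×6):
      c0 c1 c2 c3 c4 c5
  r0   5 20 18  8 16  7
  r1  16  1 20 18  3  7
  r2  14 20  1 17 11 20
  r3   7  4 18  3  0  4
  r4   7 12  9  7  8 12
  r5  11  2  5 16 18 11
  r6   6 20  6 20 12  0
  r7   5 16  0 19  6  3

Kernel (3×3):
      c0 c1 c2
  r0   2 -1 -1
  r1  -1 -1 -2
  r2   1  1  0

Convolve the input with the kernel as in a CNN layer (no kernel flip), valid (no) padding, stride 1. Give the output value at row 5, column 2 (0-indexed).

The receptive field on the input at this output position is [5 16 18 / 6 20 12 / 0 19 6]. Elementwise product with the kernel and sum: 5·2 + 16·-1 + 18·-1 + 6·-1 + 20·-1 + 12·-2 + 0·1 + 19·1.

-55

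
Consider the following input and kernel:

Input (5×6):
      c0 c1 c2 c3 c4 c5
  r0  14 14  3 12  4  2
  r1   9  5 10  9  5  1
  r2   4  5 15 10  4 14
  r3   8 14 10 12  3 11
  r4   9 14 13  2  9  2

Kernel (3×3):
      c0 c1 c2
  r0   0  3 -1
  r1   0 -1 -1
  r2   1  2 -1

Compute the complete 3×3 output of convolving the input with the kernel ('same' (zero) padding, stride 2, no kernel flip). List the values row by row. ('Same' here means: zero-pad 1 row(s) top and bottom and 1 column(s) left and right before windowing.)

Output[0,0]: The receptive field on the zero-padded input at this output position is [0 0 0 / 0 14 14 / 0 9 5]. Elementwise product with the kernel and sum: 0·3 + 0·-1 + 14·-1 + 14·-1 + 0·1 + 9·2 + 5·-1.

-15 1 12
15 18 3
-13 3 -13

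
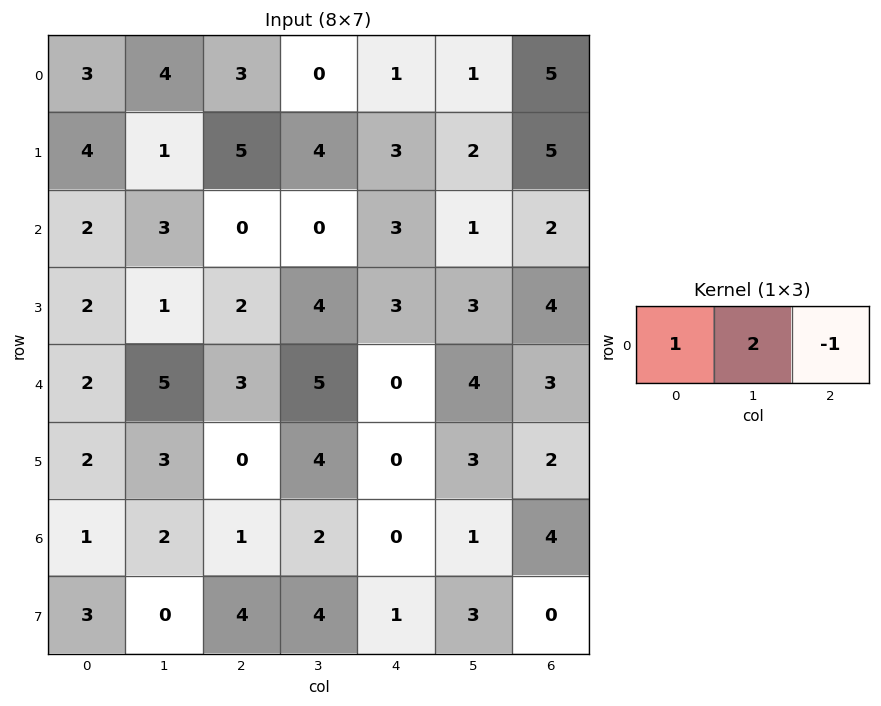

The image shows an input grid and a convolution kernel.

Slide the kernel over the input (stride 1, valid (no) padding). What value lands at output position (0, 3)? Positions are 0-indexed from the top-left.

1

The receptive field on the input at this output position is [0 1 1]. Elementwise product with the kernel and sum: 0·1 + 1·2 + 1·-1.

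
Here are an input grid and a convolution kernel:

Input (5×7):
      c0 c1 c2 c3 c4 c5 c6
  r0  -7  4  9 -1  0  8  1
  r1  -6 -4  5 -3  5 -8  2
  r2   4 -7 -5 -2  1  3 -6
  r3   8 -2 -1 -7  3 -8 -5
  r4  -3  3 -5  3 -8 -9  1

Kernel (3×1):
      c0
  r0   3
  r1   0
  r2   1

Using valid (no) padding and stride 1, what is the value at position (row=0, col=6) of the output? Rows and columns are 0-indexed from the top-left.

-3

The receptive field on the input at this output position is [1 / 2 / -6]. Elementwise product with the kernel and sum: 1·3 + -6·1.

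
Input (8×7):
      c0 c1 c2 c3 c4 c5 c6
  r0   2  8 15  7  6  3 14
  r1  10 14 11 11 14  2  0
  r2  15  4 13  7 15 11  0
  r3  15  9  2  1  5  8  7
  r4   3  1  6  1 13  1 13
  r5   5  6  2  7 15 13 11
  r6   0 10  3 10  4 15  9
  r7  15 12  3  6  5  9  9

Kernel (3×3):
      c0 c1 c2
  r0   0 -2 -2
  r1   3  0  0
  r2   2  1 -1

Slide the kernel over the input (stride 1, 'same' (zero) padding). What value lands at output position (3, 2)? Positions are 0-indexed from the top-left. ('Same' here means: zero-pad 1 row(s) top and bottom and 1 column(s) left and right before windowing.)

The receptive field on the zero-padded input at this output position is [4 13 7 / 9 2 1 / 1 6 1]. Elementwise product with the kernel and sum: 13·-2 + 7·-2 + 9·3 + 1·2 + 6·1 + 1·-1.

-6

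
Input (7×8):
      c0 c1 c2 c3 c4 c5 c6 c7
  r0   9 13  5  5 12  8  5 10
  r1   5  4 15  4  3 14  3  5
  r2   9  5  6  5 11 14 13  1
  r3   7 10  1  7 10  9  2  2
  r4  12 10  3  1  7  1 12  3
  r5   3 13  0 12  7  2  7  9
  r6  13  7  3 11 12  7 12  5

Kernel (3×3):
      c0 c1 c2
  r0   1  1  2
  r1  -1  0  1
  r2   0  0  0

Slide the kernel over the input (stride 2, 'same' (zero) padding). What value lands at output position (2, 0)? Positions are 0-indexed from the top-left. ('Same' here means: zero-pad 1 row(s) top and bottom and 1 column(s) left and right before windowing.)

The receptive field on the zero-padded input at this output position is [0 7 10 / 0 12 10 / 0 3 13]. Elementwise product with the kernel and sum: 0·1 + 7·1 + 10·2 + 0·-1 + 10·1.

37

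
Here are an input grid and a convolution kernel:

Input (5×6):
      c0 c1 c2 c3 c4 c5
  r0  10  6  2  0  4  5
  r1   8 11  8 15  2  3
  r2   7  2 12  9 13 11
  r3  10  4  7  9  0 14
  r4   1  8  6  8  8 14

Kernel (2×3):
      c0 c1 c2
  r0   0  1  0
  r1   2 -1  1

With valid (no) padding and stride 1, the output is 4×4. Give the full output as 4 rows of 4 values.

19 31 3 35
35 9 43 18
25 22 14 45
4 25 21 22

Output[0,0]: The receptive field on the input at this output position is [10 6 2 / 8 11 8]. Elementwise product with the kernel and sum: 6·1 + 8·2 + 11·-1 + 8·1.
Output[0,1]: The receptive field on the input at this output position is [6 2 0 / 11 8 15]. Elementwise product with the kernel and sum: 2·1 + 11·2 + 8·-1 + 15·1.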